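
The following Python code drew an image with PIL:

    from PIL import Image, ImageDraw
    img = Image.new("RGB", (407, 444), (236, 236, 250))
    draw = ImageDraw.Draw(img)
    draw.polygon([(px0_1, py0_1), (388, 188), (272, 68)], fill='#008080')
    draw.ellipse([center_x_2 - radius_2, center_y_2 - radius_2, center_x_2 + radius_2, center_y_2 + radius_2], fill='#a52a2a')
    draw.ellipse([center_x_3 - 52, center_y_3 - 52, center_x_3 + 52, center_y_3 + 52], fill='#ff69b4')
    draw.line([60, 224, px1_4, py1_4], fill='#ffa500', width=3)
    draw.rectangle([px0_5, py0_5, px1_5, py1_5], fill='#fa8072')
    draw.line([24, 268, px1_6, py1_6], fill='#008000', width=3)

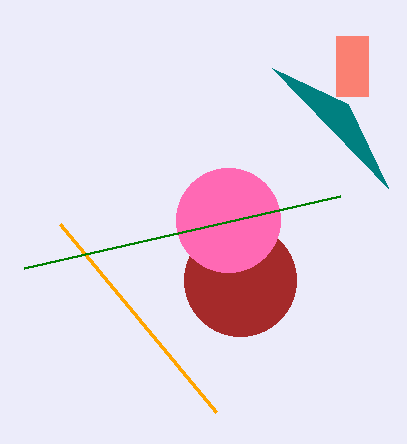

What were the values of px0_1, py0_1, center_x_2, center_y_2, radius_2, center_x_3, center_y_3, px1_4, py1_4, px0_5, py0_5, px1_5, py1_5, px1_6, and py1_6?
px0_1 = 348; py0_1 = 104; center_x_2 = 240; center_y_2 = 280; radius_2 = 56; center_x_3 = 228; center_y_3 = 220; px1_4 = 216; py1_4 = 412; px0_5 = 336; py0_5 = 36; px1_5 = 368; py1_5 = 96; px1_6 = 340; py1_6 = 196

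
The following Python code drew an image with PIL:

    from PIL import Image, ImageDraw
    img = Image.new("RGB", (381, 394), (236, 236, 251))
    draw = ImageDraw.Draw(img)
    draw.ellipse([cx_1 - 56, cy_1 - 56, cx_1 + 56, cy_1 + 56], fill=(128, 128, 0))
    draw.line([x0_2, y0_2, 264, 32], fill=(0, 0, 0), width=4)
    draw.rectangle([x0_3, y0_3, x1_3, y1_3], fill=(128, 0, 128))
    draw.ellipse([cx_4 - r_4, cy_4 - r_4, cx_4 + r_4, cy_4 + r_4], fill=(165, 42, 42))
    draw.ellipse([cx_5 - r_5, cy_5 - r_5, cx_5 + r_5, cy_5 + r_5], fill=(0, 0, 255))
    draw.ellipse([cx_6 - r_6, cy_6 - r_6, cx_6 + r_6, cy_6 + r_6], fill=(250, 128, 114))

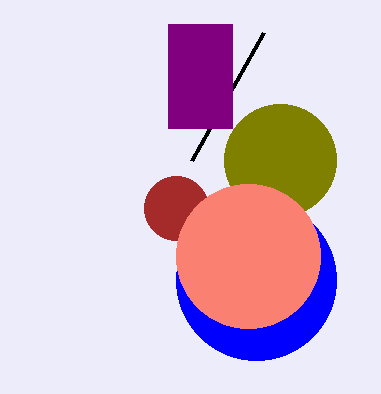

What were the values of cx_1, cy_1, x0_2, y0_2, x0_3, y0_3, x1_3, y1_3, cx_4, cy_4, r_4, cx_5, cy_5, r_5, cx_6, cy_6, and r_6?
cx_1 = 280
cy_1 = 160
x0_2 = 192
y0_2 = 160
x0_3 = 168
y0_3 = 24
x1_3 = 232
y1_3 = 128
cx_4 = 176
cy_4 = 208
r_4 = 32
cx_5 = 256
cy_5 = 280
r_5 = 80
cx_6 = 248
cy_6 = 256
r_6 = 72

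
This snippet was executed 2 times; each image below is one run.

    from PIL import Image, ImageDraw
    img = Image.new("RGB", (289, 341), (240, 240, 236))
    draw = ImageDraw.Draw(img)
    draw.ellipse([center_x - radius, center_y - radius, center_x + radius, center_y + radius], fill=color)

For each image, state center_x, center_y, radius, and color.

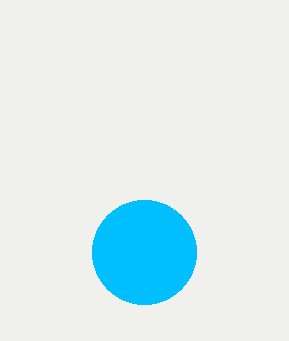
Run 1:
center_x = 144; center_y = 252; radius = 52; color = 'deepskyblue'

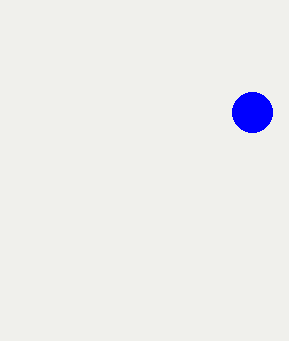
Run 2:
center_x = 252; center_y = 112; radius = 20; color = 'blue'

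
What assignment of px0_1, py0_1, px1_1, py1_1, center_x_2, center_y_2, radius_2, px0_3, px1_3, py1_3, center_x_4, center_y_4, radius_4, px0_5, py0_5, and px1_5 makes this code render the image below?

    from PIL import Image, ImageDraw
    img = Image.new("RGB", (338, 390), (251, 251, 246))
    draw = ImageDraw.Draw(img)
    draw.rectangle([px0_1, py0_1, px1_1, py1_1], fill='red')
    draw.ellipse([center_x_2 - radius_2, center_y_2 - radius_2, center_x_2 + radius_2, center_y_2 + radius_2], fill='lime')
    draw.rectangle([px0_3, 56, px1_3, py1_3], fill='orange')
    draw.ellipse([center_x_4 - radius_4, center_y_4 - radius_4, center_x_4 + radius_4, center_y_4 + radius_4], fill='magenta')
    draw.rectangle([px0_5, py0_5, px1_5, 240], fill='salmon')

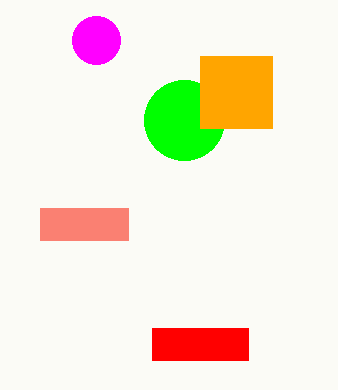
px0_1 = 152; py0_1 = 328; px1_1 = 248; py1_1 = 360; center_x_2 = 184; center_y_2 = 120; radius_2 = 40; px0_3 = 200; px1_3 = 272; py1_3 = 128; center_x_4 = 96; center_y_4 = 40; radius_4 = 24; px0_5 = 40; py0_5 = 208; px1_5 = 128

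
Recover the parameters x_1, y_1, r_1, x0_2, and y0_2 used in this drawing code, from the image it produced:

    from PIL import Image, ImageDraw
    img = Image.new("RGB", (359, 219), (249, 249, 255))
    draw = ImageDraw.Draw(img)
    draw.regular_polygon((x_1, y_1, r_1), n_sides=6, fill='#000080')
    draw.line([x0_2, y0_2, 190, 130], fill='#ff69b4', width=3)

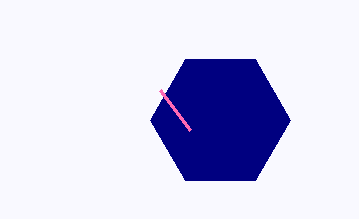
x_1 = 220; y_1 = 120; r_1 = 70; x0_2 = 160; y0_2 = 90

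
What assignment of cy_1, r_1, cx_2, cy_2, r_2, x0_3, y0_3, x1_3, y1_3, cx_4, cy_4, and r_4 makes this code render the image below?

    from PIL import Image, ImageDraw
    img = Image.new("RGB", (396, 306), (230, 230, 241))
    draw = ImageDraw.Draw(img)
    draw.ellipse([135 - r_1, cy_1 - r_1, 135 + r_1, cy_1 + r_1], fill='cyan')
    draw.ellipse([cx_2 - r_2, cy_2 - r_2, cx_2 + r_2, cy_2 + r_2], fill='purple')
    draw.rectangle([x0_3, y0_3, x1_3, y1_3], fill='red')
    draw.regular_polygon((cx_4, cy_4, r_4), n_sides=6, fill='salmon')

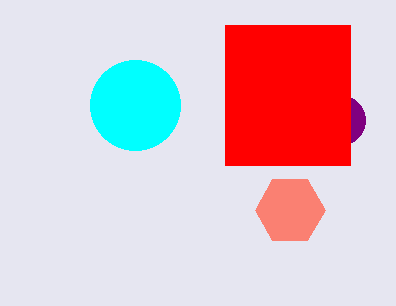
cy_1 = 105
r_1 = 45
cx_2 = 340
cy_2 = 120
r_2 = 25
x0_3 = 225
y0_3 = 25
x1_3 = 350
y1_3 = 165
cx_4 = 290
cy_4 = 210
r_4 = 35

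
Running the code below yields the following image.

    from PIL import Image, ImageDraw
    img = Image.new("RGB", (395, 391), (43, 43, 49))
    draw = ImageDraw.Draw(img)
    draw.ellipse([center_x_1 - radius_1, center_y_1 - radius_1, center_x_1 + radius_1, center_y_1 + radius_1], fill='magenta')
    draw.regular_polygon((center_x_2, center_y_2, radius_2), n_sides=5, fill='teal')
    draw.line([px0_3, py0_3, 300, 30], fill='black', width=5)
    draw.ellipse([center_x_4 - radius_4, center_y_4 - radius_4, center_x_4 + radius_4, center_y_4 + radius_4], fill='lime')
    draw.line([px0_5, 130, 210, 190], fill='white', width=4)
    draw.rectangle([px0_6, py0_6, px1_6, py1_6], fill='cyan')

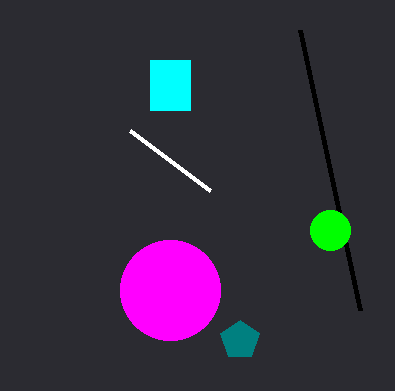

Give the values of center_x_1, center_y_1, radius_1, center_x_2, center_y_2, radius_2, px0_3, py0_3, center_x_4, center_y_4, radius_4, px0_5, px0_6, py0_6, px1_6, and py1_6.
center_x_1 = 170
center_y_1 = 290
radius_1 = 50
center_x_2 = 240
center_y_2 = 340
radius_2 = 20
px0_3 = 360
py0_3 = 310
center_x_4 = 330
center_y_4 = 230
radius_4 = 20
px0_5 = 130
px0_6 = 150
py0_6 = 60
px1_6 = 190
py1_6 = 110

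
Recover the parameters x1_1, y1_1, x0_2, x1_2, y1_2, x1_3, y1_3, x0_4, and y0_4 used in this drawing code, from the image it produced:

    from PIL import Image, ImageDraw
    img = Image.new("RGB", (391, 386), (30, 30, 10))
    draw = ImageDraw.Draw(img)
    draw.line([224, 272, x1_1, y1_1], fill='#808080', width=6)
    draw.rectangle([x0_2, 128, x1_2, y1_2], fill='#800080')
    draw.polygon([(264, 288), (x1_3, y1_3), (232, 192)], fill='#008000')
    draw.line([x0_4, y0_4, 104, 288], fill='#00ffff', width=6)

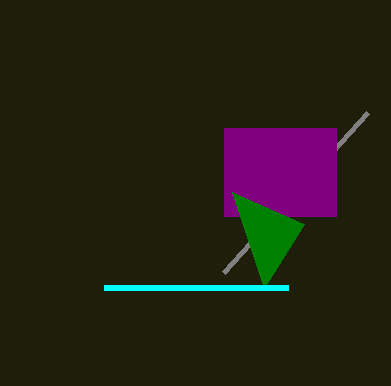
x1_1 = 368
y1_1 = 112
x0_2 = 224
x1_2 = 336
y1_2 = 216
x1_3 = 304
y1_3 = 224
x0_4 = 288
y0_4 = 288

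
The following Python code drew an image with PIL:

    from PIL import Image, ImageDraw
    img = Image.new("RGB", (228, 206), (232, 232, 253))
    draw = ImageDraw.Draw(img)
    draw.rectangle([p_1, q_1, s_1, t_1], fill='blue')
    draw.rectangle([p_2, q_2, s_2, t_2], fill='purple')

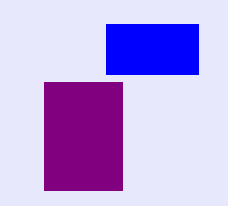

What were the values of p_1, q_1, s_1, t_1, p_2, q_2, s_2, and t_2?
p_1 = 106
q_1 = 24
s_1 = 198
t_1 = 74
p_2 = 44
q_2 = 82
s_2 = 122
t_2 = 190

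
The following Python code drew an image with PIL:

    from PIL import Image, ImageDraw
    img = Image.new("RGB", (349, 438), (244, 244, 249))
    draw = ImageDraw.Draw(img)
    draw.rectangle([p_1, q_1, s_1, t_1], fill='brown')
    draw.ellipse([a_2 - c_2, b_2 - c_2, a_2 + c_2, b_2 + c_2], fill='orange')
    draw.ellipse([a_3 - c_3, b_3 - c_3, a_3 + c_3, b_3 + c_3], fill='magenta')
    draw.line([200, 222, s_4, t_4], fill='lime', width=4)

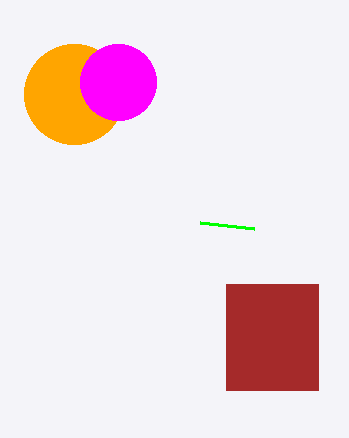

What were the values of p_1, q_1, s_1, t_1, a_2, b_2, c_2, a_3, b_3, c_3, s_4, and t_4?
p_1 = 226
q_1 = 284
s_1 = 318
t_1 = 390
a_2 = 74
b_2 = 94
c_2 = 50
a_3 = 118
b_3 = 82
c_3 = 38
s_4 = 254
t_4 = 228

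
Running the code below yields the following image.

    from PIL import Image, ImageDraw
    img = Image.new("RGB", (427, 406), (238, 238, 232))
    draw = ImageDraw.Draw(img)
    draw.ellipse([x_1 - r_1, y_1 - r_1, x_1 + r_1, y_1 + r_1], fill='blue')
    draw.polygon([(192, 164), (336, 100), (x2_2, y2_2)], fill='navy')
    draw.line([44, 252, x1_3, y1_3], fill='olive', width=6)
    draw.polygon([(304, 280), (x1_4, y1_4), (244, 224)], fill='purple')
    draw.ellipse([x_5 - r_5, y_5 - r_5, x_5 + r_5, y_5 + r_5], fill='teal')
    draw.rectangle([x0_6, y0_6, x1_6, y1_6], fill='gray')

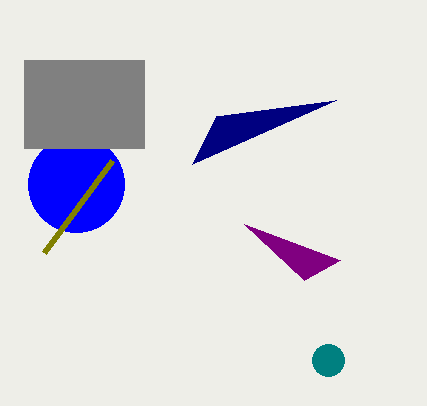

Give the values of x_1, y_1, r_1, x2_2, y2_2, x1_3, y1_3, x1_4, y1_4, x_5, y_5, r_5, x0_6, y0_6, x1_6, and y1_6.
x_1 = 76, y_1 = 184, r_1 = 48, x2_2 = 216, y2_2 = 116, x1_3 = 112, y1_3 = 160, x1_4 = 340, y1_4 = 260, x_5 = 328, y_5 = 360, r_5 = 16, x0_6 = 24, y0_6 = 60, x1_6 = 144, y1_6 = 148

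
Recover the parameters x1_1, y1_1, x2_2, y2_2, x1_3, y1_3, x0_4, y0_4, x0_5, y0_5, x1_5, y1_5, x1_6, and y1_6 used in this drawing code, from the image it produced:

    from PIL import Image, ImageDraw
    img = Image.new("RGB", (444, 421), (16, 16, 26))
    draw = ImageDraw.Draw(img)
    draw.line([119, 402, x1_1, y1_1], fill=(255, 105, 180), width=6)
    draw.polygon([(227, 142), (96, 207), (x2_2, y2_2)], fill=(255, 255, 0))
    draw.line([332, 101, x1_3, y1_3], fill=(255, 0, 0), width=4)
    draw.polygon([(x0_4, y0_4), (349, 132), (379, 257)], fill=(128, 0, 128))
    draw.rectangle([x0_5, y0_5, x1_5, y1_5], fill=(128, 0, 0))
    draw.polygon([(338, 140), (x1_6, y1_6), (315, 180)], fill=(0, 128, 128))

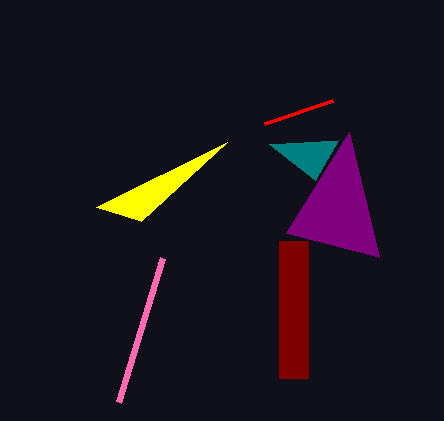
x1_1 = 163, y1_1 = 258, x2_2 = 141, y2_2 = 221, x1_3 = 264, y1_3 = 124, x0_4 = 286, y0_4 = 233, x0_5 = 279, y0_5 = 241, x1_5 = 308, y1_5 = 378, x1_6 = 269, y1_6 = 144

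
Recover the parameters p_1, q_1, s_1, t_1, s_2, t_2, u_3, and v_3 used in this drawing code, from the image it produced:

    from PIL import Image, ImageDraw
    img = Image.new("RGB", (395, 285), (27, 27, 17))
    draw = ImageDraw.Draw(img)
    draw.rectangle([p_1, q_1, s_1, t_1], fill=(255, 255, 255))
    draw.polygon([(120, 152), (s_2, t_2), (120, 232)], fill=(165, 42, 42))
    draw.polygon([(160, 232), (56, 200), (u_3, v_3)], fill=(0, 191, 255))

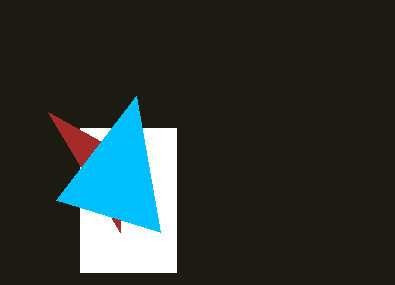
p_1 = 80; q_1 = 128; s_1 = 176; t_1 = 272; s_2 = 48; t_2 = 112; u_3 = 136; v_3 = 96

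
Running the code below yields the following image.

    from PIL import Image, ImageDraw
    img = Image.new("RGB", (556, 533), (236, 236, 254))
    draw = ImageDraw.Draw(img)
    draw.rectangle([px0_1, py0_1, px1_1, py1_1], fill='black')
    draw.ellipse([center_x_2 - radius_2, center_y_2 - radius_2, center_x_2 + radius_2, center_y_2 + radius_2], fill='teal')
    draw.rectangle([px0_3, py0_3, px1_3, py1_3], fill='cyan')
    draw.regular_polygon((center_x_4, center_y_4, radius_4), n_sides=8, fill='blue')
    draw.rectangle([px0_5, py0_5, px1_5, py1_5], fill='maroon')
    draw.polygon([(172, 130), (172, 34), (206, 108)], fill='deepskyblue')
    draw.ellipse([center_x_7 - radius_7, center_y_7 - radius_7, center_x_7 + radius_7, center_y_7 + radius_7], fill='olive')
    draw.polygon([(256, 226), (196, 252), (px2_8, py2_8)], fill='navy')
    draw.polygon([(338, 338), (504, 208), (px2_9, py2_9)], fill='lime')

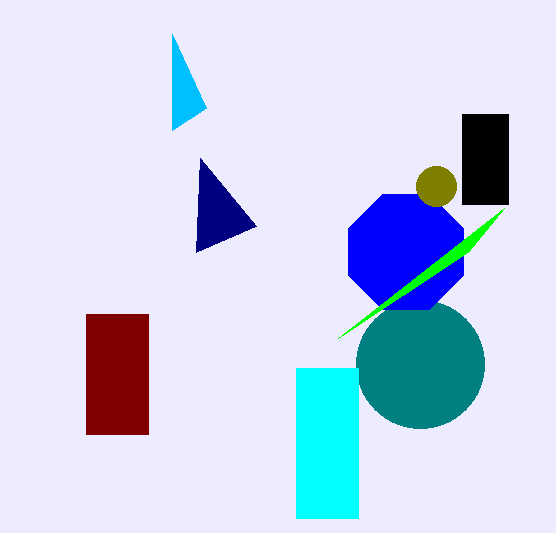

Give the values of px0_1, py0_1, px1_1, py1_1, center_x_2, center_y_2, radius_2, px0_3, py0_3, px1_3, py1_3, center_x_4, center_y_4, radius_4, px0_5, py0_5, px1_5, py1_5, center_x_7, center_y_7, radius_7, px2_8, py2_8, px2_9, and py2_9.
px0_1 = 462, py0_1 = 114, px1_1 = 508, py1_1 = 204, center_x_2 = 420, center_y_2 = 364, radius_2 = 64, px0_3 = 296, py0_3 = 368, px1_3 = 358, py1_3 = 518, center_x_4 = 406, center_y_4 = 252, radius_4 = 62, px0_5 = 86, py0_5 = 314, px1_5 = 148, py1_5 = 434, center_x_7 = 436, center_y_7 = 186, radius_7 = 20, px2_8 = 200, py2_8 = 158, px2_9 = 468, py2_9 = 252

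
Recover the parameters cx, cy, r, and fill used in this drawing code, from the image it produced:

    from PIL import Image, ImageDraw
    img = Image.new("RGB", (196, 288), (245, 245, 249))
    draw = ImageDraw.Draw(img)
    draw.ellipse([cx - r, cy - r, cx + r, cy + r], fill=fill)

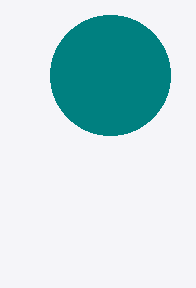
cx = 110; cy = 75; r = 60; fill = 'teal'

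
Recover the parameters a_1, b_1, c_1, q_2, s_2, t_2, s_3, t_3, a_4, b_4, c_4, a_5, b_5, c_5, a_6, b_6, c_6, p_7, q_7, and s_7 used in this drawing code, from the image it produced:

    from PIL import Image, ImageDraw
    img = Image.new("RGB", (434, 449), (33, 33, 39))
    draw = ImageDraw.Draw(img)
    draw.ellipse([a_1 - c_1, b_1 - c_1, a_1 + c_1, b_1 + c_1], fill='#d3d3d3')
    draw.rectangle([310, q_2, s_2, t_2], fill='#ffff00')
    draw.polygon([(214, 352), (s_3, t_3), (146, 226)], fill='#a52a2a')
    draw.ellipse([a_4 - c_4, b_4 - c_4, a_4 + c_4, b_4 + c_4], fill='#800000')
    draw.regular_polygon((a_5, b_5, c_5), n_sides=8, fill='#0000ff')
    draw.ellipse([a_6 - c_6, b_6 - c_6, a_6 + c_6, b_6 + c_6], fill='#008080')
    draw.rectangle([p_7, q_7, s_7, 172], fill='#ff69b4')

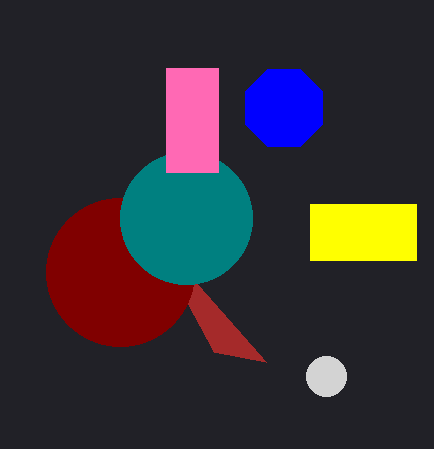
a_1 = 326; b_1 = 376; c_1 = 20; q_2 = 204; s_2 = 416; t_2 = 260; s_3 = 266; t_3 = 362; a_4 = 120; b_4 = 272; c_4 = 74; a_5 = 284; b_5 = 108; c_5 = 42; a_6 = 186; b_6 = 218; c_6 = 66; p_7 = 166; q_7 = 68; s_7 = 218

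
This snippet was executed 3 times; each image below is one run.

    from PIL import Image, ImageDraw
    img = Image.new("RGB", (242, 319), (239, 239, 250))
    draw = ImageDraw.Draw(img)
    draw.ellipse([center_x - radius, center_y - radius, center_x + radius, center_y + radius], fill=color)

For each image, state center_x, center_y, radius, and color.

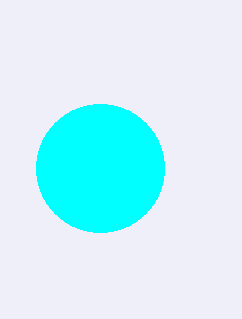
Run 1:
center_x = 100; center_y = 168; radius = 64; color = 'cyan'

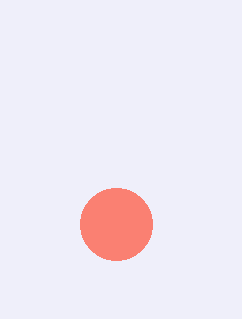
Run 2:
center_x = 116, center_y = 224, radius = 36, color = 'salmon'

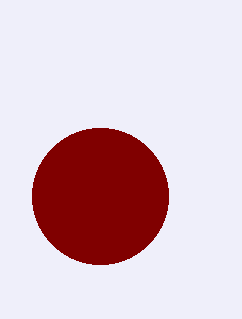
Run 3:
center_x = 100, center_y = 196, radius = 68, color = 'maroon'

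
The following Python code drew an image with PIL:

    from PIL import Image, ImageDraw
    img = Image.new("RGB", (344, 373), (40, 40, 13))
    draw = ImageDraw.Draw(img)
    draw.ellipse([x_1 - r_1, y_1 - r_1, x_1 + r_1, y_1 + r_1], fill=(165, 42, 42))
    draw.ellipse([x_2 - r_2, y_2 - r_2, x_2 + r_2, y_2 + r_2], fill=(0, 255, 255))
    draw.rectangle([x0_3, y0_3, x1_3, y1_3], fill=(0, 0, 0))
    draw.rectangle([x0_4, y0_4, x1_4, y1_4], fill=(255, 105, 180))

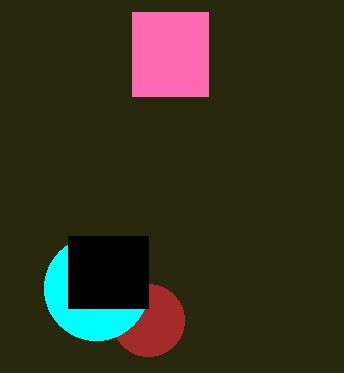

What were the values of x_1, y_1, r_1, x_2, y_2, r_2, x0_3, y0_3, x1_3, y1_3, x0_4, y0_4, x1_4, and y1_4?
x_1 = 148, y_1 = 320, r_1 = 36, x_2 = 96, y_2 = 288, r_2 = 52, x0_3 = 68, y0_3 = 236, x1_3 = 148, y1_3 = 308, x0_4 = 132, y0_4 = 12, x1_4 = 208, y1_4 = 96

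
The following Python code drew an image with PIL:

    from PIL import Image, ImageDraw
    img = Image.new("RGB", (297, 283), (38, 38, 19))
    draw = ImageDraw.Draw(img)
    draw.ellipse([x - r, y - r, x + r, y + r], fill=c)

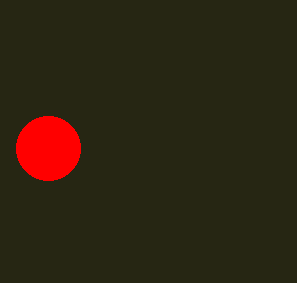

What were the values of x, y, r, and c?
x = 48; y = 148; r = 32; c = 'red'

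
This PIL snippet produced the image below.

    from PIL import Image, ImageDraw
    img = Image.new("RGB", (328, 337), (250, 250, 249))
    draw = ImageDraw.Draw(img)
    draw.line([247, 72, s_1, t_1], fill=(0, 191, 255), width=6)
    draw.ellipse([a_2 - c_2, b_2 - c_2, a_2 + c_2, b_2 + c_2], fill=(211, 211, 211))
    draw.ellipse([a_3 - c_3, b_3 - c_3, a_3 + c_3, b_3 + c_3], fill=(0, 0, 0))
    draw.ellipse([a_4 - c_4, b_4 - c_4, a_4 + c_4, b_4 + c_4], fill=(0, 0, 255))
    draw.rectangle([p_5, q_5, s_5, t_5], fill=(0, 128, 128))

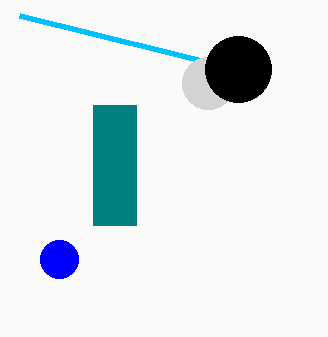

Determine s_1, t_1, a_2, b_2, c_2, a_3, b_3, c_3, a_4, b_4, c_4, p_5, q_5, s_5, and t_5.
s_1 = 20
t_1 = 16
a_2 = 208
b_2 = 83
c_2 = 26
a_3 = 238
b_3 = 69
c_3 = 33
a_4 = 59
b_4 = 259
c_4 = 19
p_5 = 93
q_5 = 105
s_5 = 136
t_5 = 225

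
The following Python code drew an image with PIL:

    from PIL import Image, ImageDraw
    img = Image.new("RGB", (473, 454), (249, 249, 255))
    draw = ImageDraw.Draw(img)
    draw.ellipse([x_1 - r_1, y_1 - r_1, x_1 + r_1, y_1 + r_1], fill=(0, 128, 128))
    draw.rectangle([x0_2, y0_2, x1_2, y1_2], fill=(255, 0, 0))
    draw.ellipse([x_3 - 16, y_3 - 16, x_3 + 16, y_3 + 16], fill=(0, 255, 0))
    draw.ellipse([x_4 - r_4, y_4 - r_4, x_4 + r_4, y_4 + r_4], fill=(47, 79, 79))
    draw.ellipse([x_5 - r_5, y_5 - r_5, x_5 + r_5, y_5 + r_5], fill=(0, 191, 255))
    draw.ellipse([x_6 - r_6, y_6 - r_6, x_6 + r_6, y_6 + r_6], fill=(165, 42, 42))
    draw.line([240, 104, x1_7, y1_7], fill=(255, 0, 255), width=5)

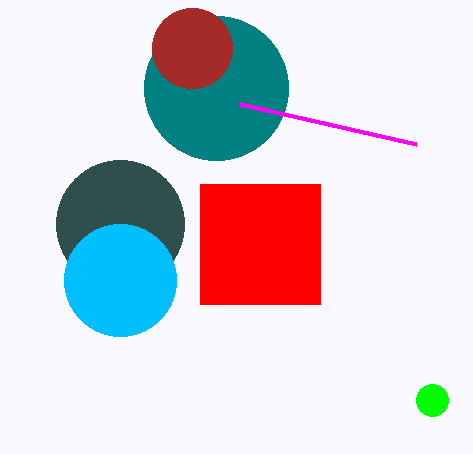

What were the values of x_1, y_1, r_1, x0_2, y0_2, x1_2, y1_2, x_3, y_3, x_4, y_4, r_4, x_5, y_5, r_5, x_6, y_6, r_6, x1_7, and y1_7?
x_1 = 216, y_1 = 88, r_1 = 72, x0_2 = 200, y0_2 = 184, x1_2 = 320, y1_2 = 304, x_3 = 432, y_3 = 400, x_4 = 120, y_4 = 224, r_4 = 64, x_5 = 120, y_5 = 280, r_5 = 56, x_6 = 192, y_6 = 48, r_6 = 40, x1_7 = 416, y1_7 = 144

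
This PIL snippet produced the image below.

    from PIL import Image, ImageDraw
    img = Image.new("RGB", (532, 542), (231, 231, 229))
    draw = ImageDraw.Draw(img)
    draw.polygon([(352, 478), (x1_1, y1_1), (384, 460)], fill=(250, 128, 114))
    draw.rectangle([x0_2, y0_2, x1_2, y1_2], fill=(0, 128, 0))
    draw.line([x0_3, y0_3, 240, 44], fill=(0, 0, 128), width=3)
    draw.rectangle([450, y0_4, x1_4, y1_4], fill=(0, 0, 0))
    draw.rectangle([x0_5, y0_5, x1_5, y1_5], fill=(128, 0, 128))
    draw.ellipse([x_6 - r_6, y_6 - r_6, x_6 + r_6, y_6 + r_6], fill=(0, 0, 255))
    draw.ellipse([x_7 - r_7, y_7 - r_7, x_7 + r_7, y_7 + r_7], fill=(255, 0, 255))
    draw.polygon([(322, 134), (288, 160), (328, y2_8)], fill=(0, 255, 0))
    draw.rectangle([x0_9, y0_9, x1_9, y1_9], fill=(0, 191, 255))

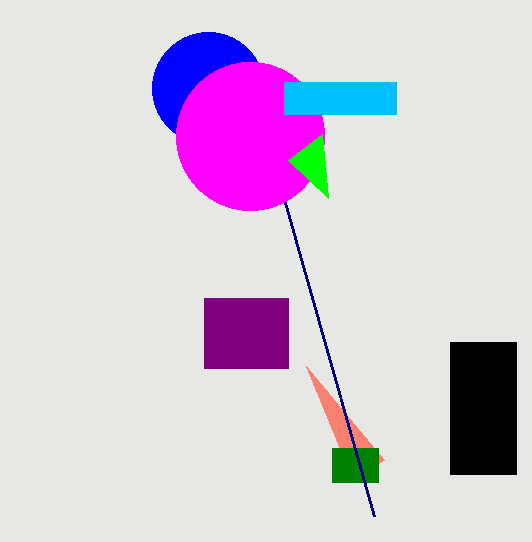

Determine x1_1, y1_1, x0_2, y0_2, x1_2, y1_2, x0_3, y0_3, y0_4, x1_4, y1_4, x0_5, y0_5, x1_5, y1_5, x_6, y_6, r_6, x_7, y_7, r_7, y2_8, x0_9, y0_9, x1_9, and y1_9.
x1_1 = 306, y1_1 = 366, x0_2 = 332, y0_2 = 448, x1_2 = 378, y1_2 = 482, x0_3 = 374, y0_3 = 516, y0_4 = 342, x1_4 = 516, y1_4 = 474, x0_5 = 204, y0_5 = 298, x1_5 = 288, y1_5 = 368, x_6 = 208, y_6 = 88, r_6 = 56, x_7 = 250, y_7 = 136, r_7 = 74, y2_8 = 198, x0_9 = 284, y0_9 = 82, x1_9 = 396, y1_9 = 114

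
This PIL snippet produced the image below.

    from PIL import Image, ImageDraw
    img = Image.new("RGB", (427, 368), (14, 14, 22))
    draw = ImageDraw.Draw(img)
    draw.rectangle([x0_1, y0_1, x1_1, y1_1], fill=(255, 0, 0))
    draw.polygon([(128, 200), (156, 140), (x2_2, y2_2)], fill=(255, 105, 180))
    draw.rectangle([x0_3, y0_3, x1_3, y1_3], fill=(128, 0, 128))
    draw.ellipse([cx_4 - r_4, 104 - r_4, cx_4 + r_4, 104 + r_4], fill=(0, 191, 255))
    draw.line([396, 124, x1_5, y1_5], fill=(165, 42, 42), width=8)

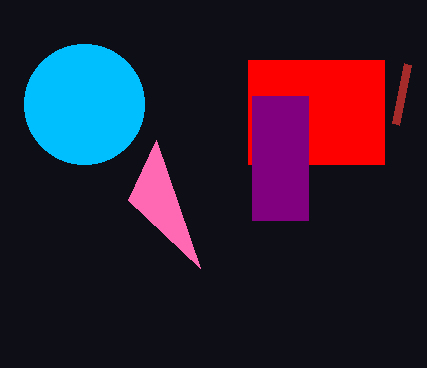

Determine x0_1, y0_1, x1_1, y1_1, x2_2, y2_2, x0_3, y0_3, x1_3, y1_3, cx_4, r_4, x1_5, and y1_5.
x0_1 = 248, y0_1 = 60, x1_1 = 384, y1_1 = 164, x2_2 = 200, y2_2 = 268, x0_3 = 252, y0_3 = 96, x1_3 = 308, y1_3 = 220, cx_4 = 84, r_4 = 60, x1_5 = 408, y1_5 = 64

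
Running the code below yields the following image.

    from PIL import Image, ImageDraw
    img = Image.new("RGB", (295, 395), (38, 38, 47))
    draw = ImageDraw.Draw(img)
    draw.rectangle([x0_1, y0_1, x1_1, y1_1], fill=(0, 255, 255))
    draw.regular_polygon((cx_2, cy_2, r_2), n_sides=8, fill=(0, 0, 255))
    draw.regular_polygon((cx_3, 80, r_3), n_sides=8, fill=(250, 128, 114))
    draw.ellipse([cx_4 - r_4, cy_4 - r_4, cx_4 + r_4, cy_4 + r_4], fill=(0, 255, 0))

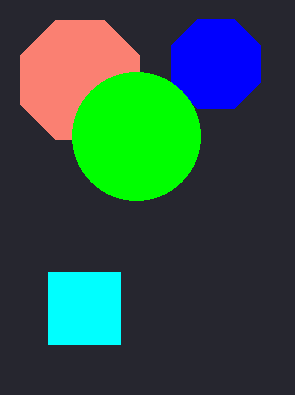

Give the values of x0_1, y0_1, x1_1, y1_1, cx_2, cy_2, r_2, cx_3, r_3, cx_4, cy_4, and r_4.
x0_1 = 48, y0_1 = 272, x1_1 = 120, y1_1 = 344, cx_2 = 216, cy_2 = 64, r_2 = 48, cx_3 = 80, r_3 = 64, cx_4 = 136, cy_4 = 136, r_4 = 64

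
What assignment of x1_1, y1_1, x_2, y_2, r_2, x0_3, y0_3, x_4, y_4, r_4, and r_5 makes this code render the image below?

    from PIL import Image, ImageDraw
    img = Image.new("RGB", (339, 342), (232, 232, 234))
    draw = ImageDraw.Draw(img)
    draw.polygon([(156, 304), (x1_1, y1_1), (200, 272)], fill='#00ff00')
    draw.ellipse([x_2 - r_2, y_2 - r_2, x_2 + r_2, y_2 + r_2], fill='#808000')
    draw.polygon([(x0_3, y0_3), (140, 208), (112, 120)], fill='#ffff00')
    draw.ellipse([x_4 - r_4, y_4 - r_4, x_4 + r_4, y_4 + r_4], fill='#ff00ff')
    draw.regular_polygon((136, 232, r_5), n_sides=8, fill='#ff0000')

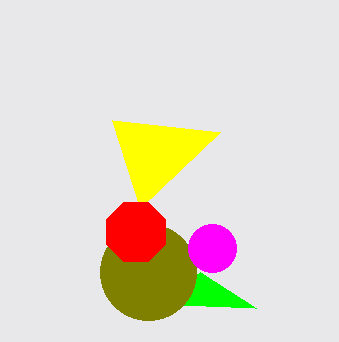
x1_1 = 256; y1_1 = 308; x_2 = 148; y_2 = 272; r_2 = 48; x0_3 = 220; y0_3 = 132; x_4 = 212; y_4 = 248; r_4 = 24; r_5 = 32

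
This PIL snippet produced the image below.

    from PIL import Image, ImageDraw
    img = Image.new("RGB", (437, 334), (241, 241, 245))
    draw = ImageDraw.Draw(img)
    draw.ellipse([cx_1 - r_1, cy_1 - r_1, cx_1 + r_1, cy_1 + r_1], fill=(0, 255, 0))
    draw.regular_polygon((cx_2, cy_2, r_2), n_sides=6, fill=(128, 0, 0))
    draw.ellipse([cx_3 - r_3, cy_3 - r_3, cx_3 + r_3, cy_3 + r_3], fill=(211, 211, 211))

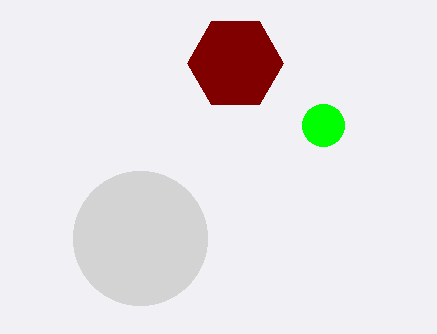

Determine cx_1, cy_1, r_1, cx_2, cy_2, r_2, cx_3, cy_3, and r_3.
cx_1 = 323, cy_1 = 125, r_1 = 21, cx_2 = 235, cy_2 = 63, r_2 = 48, cx_3 = 140, cy_3 = 238, r_3 = 67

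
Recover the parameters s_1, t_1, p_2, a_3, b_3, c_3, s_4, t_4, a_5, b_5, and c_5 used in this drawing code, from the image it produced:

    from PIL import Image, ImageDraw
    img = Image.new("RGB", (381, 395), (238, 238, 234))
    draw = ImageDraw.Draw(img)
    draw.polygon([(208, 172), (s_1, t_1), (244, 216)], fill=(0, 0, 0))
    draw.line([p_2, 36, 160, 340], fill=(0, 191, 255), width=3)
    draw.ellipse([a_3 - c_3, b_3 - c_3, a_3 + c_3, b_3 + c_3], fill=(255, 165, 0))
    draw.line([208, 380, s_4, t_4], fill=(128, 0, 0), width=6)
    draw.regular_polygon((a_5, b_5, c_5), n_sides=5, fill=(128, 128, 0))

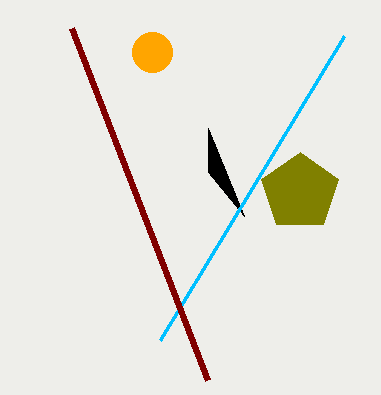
s_1 = 208, t_1 = 128, p_2 = 344, a_3 = 152, b_3 = 52, c_3 = 20, s_4 = 72, t_4 = 28, a_5 = 300, b_5 = 192, c_5 = 40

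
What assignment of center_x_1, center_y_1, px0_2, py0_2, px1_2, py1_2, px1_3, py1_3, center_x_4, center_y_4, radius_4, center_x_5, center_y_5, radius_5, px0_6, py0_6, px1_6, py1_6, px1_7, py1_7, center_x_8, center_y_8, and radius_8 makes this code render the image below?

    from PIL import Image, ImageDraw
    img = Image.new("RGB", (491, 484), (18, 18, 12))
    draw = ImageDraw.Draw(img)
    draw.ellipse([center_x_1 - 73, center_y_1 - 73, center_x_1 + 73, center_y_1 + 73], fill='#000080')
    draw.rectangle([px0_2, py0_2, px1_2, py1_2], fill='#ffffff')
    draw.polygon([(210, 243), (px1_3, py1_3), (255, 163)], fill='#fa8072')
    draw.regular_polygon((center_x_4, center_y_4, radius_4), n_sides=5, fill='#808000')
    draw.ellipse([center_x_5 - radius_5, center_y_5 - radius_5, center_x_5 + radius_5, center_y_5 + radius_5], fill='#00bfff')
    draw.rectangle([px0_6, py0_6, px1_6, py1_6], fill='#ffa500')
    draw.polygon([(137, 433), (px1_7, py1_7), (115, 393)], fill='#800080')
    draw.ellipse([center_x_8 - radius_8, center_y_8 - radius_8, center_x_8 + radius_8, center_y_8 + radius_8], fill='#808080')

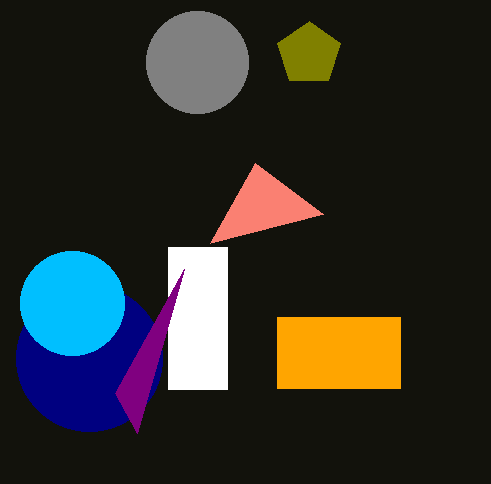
center_x_1 = 89; center_y_1 = 358; px0_2 = 168; py0_2 = 247; px1_2 = 227; py1_2 = 389; px1_3 = 323; py1_3 = 214; center_x_4 = 309; center_y_4 = 54; radius_4 = 33; center_x_5 = 72; center_y_5 = 303; radius_5 = 52; px0_6 = 277; py0_6 = 317; px1_6 = 400; py1_6 = 388; px1_7 = 184; py1_7 = 269; center_x_8 = 197; center_y_8 = 62; radius_8 = 51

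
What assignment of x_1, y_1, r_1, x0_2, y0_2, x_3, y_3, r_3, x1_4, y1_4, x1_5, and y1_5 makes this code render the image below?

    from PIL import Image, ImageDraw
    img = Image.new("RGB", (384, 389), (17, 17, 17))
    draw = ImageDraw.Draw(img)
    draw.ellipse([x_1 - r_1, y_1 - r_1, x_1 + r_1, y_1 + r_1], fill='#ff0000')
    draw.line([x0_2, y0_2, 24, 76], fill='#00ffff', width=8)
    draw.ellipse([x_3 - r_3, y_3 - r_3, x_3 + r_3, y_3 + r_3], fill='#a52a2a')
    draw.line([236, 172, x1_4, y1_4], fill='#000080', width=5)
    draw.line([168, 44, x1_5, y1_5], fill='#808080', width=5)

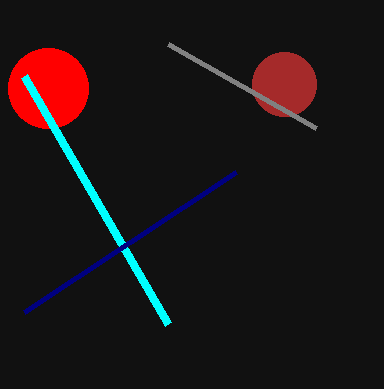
x_1 = 48, y_1 = 88, r_1 = 40, x0_2 = 168, y0_2 = 324, x_3 = 284, y_3 = 84, r_3 = 32, x1_4 = 24, y1_4 = 312, x1_5 = 316, y1_5 = 128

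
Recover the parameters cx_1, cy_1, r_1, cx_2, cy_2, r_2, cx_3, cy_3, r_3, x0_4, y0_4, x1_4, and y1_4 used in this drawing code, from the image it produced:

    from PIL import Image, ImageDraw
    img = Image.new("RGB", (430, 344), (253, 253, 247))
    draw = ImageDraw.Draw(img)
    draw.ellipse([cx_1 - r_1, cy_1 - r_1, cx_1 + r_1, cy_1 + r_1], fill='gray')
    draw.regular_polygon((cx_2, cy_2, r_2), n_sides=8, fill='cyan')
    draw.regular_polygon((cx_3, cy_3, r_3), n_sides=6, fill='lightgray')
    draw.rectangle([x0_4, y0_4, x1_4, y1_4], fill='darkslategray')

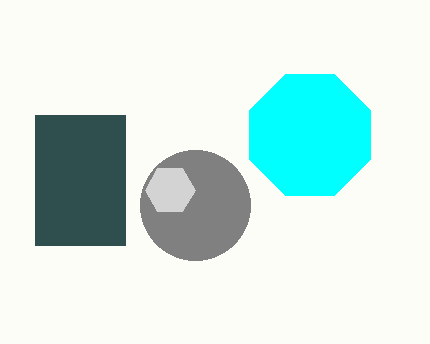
cx_1 = 195, cy_1 = 205, r_1 = 55, cx_2 = 310, cy_2 = 135, r_2 = 65, cx_3 = 170, cy_3 = 190, r_3 = 25, x0_4 = 35, y0_4 = 115, x1_4 = 125, y1_4 = 245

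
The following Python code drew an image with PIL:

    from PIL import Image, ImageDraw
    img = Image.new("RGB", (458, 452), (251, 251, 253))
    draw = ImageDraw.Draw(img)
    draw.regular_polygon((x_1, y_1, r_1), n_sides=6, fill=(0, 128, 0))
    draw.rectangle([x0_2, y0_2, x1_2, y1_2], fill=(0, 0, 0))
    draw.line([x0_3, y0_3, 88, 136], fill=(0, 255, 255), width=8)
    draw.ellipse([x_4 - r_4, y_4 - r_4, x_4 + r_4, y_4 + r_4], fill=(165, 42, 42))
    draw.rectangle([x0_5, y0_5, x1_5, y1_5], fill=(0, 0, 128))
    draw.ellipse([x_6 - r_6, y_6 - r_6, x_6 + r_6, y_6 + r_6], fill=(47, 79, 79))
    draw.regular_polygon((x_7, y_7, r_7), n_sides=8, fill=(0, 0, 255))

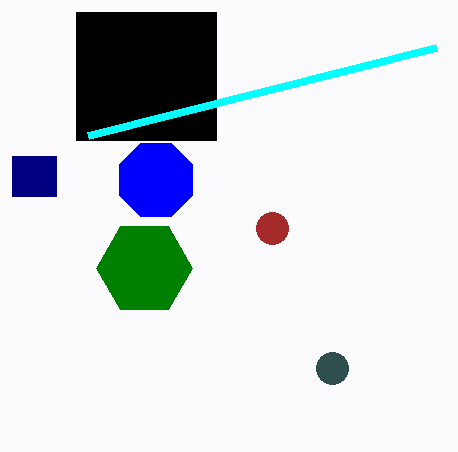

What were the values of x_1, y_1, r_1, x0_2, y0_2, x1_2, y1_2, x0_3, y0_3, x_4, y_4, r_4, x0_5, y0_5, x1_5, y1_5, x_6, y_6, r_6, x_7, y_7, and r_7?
x_1 = 144, y_1 = 268, r_1 = 48, x0_2 = 76, y0_2 = 12, x1_2 = 216, y1_2 = 140, x0_3 = 436, y0_3 = 48, x_4 = 272, y_4 = 228, r_4 = 16, x0_5 = 12, y0_5 = 156, x1_5 = 56, y1_5 = 196, x_6 = 332, y_6 = 368, r_6 = 16, x_7 = 156, y_7 = 180, r_7 = 40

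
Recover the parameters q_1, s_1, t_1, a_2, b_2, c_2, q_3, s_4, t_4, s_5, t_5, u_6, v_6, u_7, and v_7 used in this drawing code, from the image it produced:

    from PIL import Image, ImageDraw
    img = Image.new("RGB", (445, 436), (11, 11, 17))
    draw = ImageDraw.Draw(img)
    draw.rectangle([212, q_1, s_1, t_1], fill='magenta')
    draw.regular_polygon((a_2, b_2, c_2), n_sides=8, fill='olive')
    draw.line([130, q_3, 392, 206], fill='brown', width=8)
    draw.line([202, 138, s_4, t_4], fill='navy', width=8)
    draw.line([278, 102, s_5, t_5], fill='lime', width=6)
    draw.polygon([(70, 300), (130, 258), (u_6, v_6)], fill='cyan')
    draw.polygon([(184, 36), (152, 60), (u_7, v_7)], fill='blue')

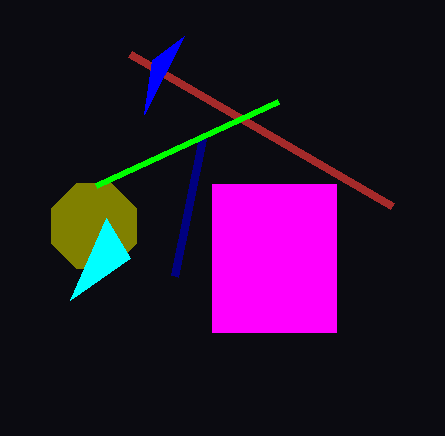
q_1 = 184; s_1 = 336; t_1 = 332; a_2 = 94; b_2 = 226; c_2 = 46; q_3 = 54; s_4 = 174; t_4 = 276; s_5 = 96; t_5 = 186; u_6 = 106; v_6 = 218; u_7 = 144; v_7 = 114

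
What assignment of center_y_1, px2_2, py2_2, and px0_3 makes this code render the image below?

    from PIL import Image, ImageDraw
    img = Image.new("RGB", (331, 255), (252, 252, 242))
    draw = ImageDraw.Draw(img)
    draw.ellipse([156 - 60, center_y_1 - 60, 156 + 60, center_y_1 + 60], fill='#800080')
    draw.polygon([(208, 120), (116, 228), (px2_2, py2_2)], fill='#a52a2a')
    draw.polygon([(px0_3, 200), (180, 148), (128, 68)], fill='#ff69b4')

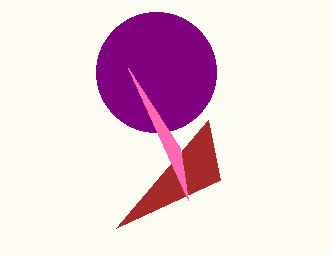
center_y_1 = 72, px2_2 = 220, py2_2 = 180, px0_3 = 188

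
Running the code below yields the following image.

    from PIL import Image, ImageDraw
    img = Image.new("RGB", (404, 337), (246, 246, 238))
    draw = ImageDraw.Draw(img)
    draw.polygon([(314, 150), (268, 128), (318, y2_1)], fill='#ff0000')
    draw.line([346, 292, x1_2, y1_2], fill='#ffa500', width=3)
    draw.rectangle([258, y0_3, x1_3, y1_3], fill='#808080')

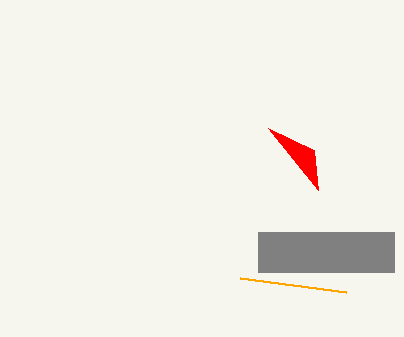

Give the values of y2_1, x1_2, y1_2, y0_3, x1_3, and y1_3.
y2_1 = 190, x1_2 = 240, y1_2 = 278, y0_3 = 232, x1_3 = 394, y1_3 = 272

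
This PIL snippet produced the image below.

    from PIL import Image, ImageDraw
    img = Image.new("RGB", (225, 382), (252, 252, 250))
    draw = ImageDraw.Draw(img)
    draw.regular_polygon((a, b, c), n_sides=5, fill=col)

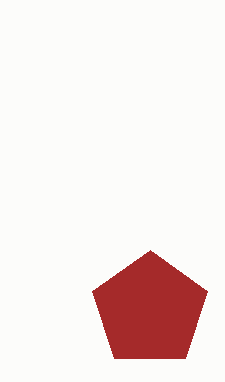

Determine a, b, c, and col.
a = 150, b = 310, c = 60, col = 'brown'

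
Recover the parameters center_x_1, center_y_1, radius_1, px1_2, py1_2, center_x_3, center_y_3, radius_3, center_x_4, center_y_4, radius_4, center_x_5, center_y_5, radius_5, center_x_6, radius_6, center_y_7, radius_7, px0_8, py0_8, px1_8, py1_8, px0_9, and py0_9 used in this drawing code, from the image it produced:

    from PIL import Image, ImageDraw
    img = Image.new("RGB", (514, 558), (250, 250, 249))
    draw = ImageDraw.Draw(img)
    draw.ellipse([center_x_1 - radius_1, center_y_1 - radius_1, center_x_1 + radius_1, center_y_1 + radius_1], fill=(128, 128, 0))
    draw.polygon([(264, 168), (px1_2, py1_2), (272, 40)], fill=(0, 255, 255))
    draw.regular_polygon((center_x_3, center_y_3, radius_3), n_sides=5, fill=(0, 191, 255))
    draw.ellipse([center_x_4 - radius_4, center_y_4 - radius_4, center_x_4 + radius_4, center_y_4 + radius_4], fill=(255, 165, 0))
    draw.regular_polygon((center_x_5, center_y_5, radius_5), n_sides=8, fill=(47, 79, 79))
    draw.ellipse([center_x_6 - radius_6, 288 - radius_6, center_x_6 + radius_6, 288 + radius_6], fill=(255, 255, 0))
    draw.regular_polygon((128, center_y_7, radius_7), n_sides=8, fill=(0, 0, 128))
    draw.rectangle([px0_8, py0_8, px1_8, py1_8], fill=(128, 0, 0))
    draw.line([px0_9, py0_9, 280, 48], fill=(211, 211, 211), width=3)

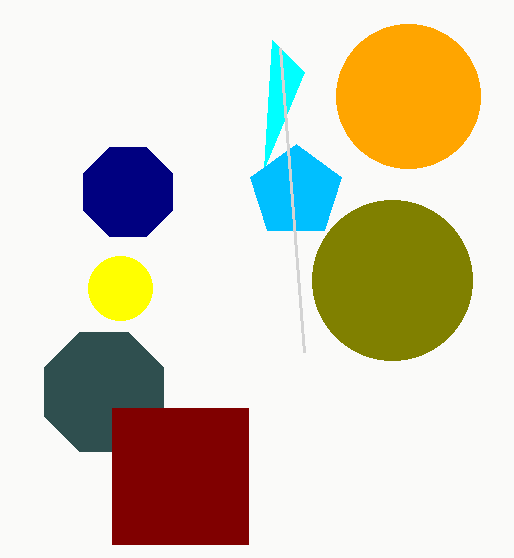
center_x_1 = 392; center_y_1 = 280; radius_1 = 80; px1_2 = 304; py1_2 = 72; center_x_3 = 296; center_y_3 = 192; radius_3 = 48; center_x_4 = 408; center_y_4 = 96; radius_4 = 72; center_x_5 = 104; center_y_5 = 392; radius_5 = 64; center_x_6 = 120; radius_6 = 32; center_y_7 = 192; radius_7 = 48; px0_8 = 112; py0_8 = 408; px1_8 = 248; py1_8 = 544; px0_9 = 304; py0_9 = 352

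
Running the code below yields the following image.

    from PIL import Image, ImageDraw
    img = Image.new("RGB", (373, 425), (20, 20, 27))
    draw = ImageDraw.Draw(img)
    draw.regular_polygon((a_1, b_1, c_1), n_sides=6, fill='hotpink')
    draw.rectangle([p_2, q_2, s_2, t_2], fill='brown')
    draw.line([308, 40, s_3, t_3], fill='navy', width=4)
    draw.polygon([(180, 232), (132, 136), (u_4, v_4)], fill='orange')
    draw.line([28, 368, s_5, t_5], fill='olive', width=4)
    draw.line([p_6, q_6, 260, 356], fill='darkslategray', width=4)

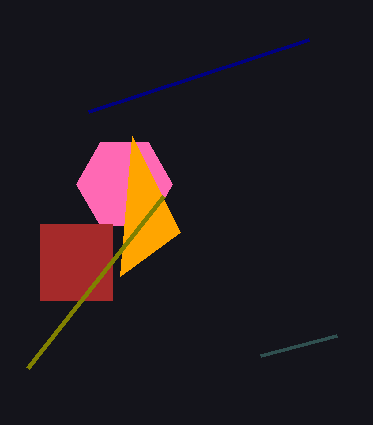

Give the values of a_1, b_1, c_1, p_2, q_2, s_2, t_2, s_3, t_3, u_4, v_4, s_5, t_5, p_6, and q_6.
a_1 = 124, b_1 = 184, c_1 = 48, p_2 = 40, q_2 = 224, s_2 = 112, t_2 = 300, s_3 = 88, t_3 = 112, u_4 = 120, v_4 = 276, s_5 = 164, t_5 = 196, p_6 = 336, q_6 = 336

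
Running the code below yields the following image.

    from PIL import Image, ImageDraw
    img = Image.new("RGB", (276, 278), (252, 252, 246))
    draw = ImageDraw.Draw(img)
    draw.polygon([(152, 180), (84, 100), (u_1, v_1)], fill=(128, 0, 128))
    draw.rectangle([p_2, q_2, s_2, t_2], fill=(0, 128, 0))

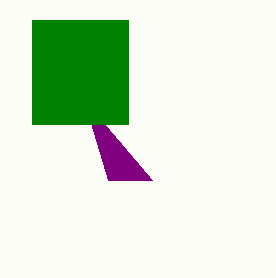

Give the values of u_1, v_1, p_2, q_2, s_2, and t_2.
u_1 = 108
v_1 = 180
p_2 = 32
q_2 = 20
s_2 = 128
t_2 = 124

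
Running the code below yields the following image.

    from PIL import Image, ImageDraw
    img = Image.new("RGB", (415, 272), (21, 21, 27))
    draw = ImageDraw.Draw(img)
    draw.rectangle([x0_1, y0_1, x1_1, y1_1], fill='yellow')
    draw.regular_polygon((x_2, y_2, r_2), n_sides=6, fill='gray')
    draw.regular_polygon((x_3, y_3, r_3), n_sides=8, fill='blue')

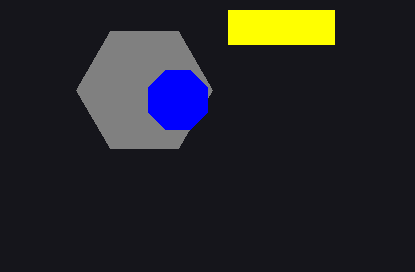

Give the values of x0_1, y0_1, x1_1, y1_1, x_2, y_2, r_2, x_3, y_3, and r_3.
x0_1 = 228
y0_1 = 10
x1_1 = 334
y1_1 = 44
x_2 = 144
y_2 = 90
r_2 = 68
x_3 = 178
y_3 = 100
r_3 = 32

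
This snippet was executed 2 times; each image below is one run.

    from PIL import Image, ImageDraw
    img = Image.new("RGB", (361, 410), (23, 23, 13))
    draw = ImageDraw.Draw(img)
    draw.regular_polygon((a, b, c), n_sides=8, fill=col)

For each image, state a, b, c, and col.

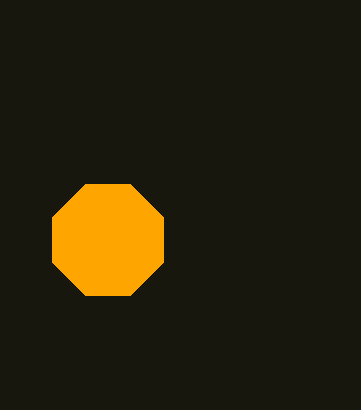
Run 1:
a = 108
b = 240
c = 60
col = 'orange'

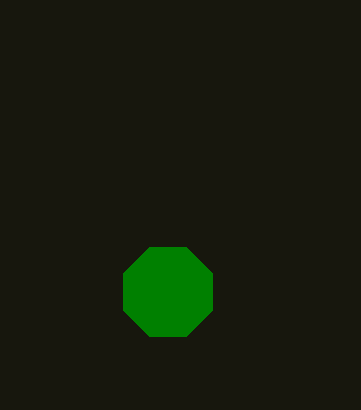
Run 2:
a = 168, b = 292, c = 48, col = 'green'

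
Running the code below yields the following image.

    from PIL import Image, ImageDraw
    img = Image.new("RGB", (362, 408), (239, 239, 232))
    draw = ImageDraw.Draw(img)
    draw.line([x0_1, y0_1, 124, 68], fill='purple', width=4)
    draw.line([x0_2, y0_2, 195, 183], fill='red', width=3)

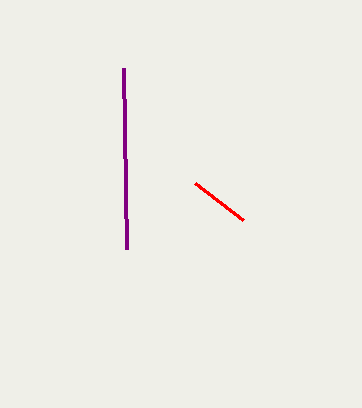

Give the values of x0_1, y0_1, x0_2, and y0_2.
x0_1 = 127
y0_1 = 249
x0_2 = 243
y0_2 = 220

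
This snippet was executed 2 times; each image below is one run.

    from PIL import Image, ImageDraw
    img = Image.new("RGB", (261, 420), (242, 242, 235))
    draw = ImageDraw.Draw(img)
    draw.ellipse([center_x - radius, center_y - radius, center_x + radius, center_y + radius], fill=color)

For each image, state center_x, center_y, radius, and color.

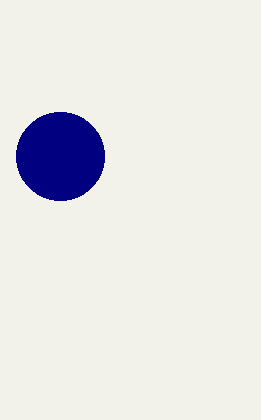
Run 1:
center_x = 60; center_y = 156; radius = 44; color = 'navy'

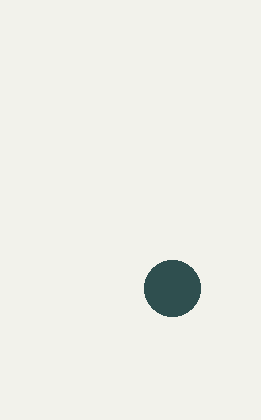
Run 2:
center_x = 172; center_y = 288; radius = 28; color = 'darkslategray'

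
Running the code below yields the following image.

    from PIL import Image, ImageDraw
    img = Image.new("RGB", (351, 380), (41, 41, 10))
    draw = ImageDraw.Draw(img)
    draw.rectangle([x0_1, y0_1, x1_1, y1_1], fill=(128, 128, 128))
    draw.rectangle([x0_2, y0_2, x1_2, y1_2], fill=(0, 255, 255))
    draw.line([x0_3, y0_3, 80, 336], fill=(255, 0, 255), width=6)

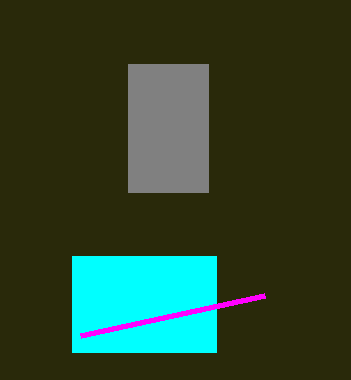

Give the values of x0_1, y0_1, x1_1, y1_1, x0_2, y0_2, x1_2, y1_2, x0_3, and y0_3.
x0_1 = 128, y0_1 = 64, x1_1 = 208, y1_1 = 192, x0_2 = 72, y0_2 = 256, x1_2 = 216, y1_2 = 352, x0_3 = 264, y0_3 = 296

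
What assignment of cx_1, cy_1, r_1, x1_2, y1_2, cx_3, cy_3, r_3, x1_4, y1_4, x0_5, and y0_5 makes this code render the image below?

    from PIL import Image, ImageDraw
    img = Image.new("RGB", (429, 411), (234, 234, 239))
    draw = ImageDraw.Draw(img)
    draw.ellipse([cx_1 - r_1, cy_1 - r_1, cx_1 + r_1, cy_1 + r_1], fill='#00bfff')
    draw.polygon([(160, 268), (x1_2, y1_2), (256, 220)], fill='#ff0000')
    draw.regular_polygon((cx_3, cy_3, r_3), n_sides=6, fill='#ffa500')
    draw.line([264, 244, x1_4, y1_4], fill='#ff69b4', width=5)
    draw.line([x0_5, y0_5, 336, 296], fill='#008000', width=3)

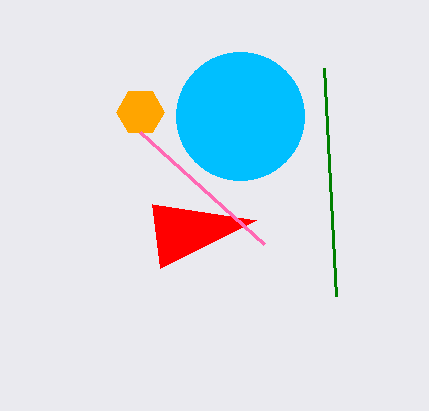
cx_1 = 240; cy_1 = 116; r_1 = 64; x1_2 = 152; y1_2 = 204; cx_3 = 140; cy_3 = 112; r_3 = 24; x1_4 = 140; y1_4 = 132; x0_5 = 324; y0_5 = 68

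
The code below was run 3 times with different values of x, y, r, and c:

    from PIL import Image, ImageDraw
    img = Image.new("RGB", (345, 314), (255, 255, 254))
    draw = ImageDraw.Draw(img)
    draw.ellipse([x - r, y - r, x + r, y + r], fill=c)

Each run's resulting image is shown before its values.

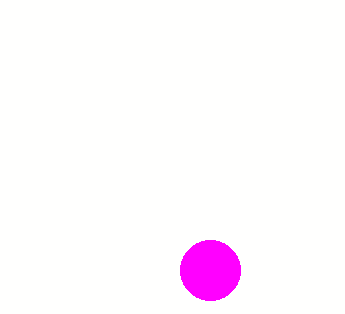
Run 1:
x = 210, y = 270, r = 30, c = 'magenta'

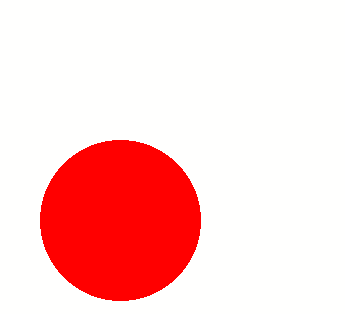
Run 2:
x = 120; y = 220; r = 80; c = 'red'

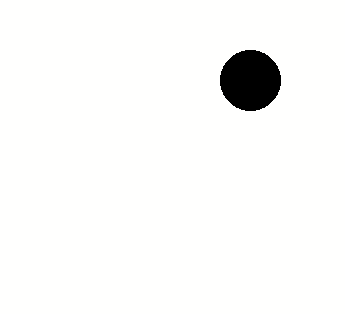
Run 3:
x = 250, y = 80, r = 30, c = 'black'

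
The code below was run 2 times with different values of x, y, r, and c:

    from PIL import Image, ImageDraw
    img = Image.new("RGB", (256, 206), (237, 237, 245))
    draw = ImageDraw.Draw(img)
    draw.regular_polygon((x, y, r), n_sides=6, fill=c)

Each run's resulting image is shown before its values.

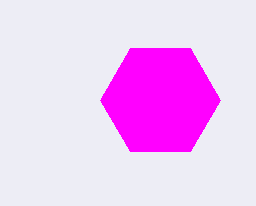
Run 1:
x = 160, y = 100, r = 60, c = 'magenta'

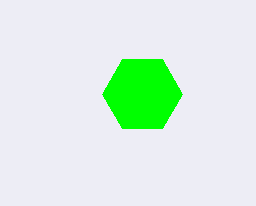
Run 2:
x = 142, y = 94, r = 40, c = 'lime'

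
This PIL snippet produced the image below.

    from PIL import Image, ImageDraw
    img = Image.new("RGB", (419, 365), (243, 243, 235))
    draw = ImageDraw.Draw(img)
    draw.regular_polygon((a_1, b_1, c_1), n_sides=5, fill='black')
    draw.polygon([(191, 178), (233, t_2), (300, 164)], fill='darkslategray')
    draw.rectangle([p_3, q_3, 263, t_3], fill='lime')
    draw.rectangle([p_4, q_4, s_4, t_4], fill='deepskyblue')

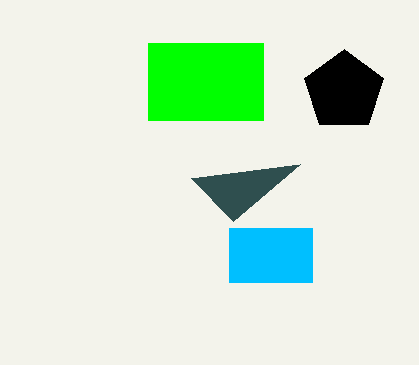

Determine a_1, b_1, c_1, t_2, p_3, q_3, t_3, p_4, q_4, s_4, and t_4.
a_1 = 344
b_1 = 91
c_1 = 42
t_2 = 221
p_3 = 148
q_3 = 43
t_3 = 120
p_4 = 229
q_4 = 228
s_4 = 312
t_4 = 282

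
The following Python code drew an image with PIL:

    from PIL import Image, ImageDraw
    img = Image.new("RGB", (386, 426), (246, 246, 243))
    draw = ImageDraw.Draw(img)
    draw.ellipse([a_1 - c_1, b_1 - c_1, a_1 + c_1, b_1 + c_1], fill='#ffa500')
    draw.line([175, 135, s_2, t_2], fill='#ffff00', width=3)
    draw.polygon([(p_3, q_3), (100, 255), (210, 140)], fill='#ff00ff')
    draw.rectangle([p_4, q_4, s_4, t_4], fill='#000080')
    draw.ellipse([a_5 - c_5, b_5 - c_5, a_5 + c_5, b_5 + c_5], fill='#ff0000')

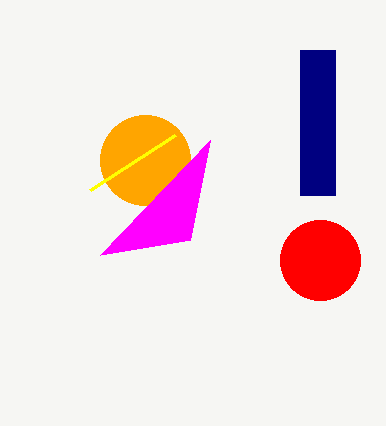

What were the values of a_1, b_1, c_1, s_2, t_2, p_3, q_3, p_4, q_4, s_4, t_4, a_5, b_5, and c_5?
a_1 = 145, b_1 = 160, c_1 = 45, s_2 = 90, t_2 = 190, p_3 = 190, q_3 = 240, p_4 = 300, q_4 = 50, s_4 = 335, t_4 = 195, a_5 = 320, b_5 = 260, c_5 = 40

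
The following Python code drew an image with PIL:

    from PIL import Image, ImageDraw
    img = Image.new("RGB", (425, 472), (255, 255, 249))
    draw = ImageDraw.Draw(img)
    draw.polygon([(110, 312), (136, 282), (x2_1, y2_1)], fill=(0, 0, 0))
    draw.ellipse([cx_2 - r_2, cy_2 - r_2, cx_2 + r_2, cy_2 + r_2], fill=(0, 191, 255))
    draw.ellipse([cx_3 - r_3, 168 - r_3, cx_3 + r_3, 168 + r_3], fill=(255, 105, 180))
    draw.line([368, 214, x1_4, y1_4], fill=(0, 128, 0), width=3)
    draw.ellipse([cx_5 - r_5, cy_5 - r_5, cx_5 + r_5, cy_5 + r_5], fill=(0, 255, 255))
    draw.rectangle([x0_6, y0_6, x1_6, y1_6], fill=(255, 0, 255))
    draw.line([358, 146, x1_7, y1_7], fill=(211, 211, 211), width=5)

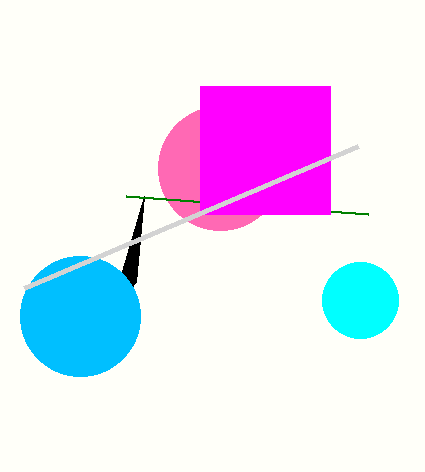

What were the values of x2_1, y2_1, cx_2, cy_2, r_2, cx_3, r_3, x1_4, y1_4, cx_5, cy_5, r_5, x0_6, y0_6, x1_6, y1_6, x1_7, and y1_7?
x2_1 = 144
y2_1 = 196
cx_2 = 80
cy_2 = 316
r_2 = 60
cx_3 = 220
r_3 = 62
x1_4 = 126
y1_4 = 196
cx_5 = 360
cy_5 = 300
r_5 = 38
x0_6 = 200
y0_6 = 86
x1_6 = 330
y1_6 = 214
x1_7 = 24
y1_7 = 288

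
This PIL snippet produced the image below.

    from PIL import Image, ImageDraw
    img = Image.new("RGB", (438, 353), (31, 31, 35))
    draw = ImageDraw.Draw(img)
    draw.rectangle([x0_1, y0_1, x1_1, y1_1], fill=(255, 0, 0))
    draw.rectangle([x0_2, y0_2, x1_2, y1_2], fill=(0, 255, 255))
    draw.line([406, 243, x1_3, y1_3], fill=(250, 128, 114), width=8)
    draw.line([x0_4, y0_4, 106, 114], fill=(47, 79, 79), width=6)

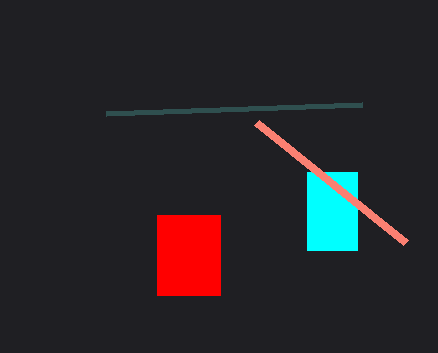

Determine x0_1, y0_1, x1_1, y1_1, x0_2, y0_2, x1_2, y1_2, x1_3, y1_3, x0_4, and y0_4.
x0_1 = 157; y0_1 = 215; x1_1 = 220; y1_1 = 295; x0_2 = 307; y0_2 = 172; x1_2 = 357; y1_2 = 250; x1_3 = 257; y1_3 = 123; x0_4 = 362; y0_4 = 105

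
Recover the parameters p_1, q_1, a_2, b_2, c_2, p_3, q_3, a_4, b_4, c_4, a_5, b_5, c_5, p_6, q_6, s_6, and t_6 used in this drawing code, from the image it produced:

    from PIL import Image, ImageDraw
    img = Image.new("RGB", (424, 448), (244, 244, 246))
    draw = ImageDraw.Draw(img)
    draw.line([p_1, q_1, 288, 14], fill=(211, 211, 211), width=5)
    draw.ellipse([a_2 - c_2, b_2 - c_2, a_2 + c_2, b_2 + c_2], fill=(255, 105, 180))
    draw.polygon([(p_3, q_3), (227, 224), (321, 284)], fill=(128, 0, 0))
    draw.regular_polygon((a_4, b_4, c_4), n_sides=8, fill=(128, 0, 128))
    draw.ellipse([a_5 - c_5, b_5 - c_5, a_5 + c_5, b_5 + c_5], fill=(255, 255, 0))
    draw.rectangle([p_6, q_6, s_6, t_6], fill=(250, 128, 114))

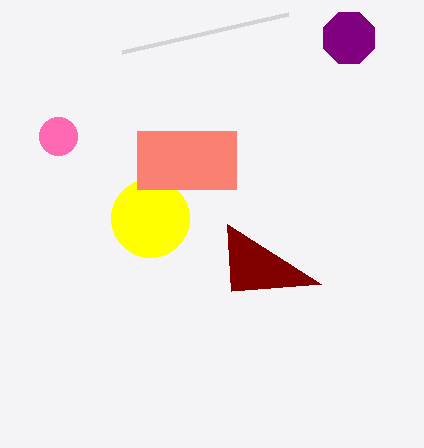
p_1 = 122; q_1 = 52; a_2 = 58; b_2 = 136; c_2 = 19; p_3 = 231; q_3 = 291; a_4 = 349; b_4 = 38; c_4 = 28; a_5 = 150; b_5 = 218; c_5 = 39; p_6 = 137; q_6 = 131; s_6 = 236; t_6 = 189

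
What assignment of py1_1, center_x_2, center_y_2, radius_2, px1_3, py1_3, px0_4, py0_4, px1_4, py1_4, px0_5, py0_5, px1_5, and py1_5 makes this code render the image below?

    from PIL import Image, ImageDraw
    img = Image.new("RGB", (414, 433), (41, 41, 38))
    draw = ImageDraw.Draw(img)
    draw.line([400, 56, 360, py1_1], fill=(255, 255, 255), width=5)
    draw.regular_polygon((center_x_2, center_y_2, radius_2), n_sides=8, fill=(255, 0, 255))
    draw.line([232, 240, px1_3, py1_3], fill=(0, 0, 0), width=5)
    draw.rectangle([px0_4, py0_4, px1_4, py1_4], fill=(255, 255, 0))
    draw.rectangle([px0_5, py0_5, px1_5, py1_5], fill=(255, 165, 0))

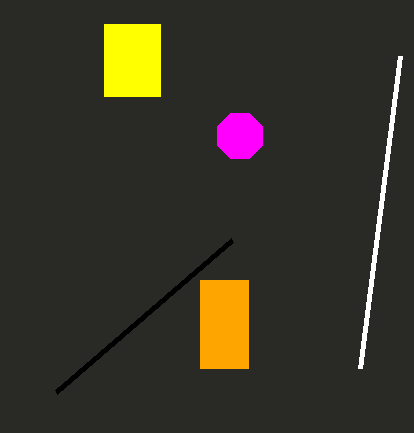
py1_1 = 368
center_x_2 = 240
center_y_2 = 136
radius_2 = 24
px1_3 = 56
py1_3 = 392
px0_4 = 104
py0_4 = 24
px1_4 = 160
py1_4 = 96
px0_5 = 200
py0_5 = 280
px1_5 = 248
py1_5 = 368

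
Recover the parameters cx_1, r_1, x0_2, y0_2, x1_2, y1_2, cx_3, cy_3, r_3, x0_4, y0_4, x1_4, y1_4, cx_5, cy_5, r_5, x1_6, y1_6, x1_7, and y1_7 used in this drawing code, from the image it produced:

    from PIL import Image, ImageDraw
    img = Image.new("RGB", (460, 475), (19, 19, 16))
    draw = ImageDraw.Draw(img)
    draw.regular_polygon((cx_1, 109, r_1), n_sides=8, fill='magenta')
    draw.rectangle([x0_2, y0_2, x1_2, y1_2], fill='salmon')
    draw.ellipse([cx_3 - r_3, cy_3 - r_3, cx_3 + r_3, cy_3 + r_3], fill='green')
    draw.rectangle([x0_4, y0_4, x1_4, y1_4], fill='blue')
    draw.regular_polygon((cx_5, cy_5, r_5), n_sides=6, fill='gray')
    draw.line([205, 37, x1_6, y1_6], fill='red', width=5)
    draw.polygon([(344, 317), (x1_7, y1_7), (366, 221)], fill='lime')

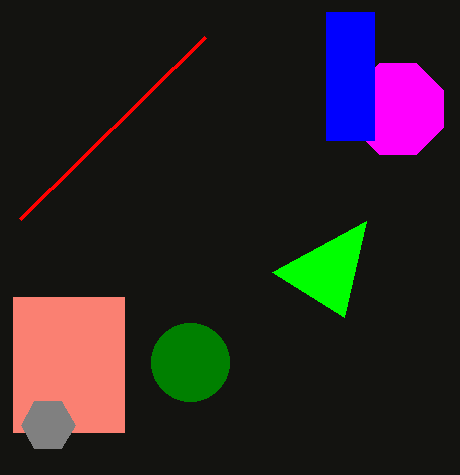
cx_1 = 398, r_1 = 49, x0_2 = 13, y0_2 = 297, x1_2 = 124, y1_2 = 432, cx_3 = 190, cy_3 = 362, r_3 = 39, x0_4 = 326, y0_4 = 12, x1_4 = 374, y1_4 = 140, cx_5 = 48, cy_5 = 425, r_5 = 27, x1_6 = 20, y1_6 = 219, x1_7 = 272, y1_7 = 272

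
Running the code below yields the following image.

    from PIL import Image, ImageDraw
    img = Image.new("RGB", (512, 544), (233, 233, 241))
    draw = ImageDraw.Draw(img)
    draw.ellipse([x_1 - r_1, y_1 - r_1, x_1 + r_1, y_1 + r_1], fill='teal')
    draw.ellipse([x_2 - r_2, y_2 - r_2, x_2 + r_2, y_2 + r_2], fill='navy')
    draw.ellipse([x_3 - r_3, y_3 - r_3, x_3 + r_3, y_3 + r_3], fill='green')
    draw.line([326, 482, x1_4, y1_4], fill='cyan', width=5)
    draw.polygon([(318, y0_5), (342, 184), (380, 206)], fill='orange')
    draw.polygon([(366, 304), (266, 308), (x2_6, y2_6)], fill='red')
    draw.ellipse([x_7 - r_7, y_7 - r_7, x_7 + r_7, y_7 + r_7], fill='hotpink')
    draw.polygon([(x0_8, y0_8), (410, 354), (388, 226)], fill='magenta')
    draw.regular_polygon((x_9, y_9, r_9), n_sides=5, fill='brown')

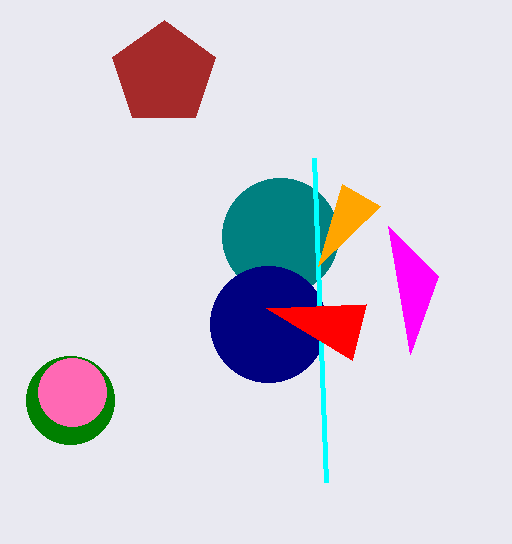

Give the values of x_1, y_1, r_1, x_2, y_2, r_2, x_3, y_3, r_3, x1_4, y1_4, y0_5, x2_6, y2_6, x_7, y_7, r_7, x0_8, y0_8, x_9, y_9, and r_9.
x_1 = 280; y_1 = 236; r_1 = 58; x_2 = 268; y_2 = 324; r_2 = 58; x_3 = 70; y_3 = 400; r_3 = 44; x1_4 = 314; y1_4 = 158; y0_5 = 266; x2_6 = 352; y2_6 = 360; x_7 = 72; y_7 = 392; r_7 = 34; x0_8 = 438; y0_8 = 276; x_9 = 164; y_9 = 74; r_9 = 54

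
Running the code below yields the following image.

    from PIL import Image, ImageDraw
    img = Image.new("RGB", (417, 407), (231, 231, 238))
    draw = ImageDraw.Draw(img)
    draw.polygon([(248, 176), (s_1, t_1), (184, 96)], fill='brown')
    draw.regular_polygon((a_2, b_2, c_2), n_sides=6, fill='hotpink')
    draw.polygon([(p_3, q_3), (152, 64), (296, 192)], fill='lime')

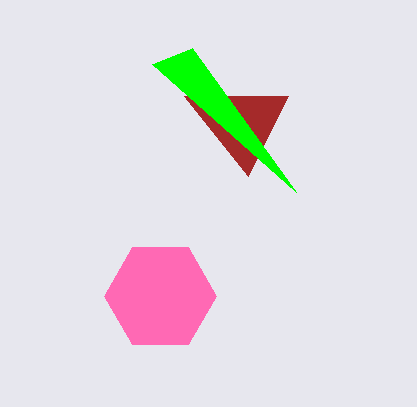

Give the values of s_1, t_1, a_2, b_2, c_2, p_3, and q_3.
s_1 = 288; t_1 = 96; a_2 = 160; b_2 = 296; c_2 = 56; p_3 = 192; q_3 = 48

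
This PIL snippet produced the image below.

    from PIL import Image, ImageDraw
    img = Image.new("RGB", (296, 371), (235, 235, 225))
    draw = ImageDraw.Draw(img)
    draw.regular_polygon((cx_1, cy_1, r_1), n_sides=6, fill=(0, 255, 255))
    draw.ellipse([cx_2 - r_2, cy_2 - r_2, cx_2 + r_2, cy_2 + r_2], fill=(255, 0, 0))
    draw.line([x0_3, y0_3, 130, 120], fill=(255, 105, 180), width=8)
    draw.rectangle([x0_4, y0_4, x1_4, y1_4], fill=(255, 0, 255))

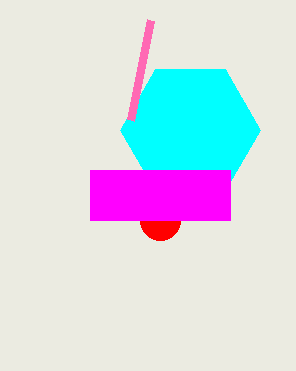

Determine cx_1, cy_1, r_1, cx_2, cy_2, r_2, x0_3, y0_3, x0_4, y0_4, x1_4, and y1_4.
cx_1 = 190; cy_1 = 130; r_1 = 70; cx_2 = 160; cy_2 = 220; r_2 = 20; x0_3 = 150; y0_3 = 20; x0_4 = 90; y0_4 = 170; x1_4 = 230; y1_4 = 220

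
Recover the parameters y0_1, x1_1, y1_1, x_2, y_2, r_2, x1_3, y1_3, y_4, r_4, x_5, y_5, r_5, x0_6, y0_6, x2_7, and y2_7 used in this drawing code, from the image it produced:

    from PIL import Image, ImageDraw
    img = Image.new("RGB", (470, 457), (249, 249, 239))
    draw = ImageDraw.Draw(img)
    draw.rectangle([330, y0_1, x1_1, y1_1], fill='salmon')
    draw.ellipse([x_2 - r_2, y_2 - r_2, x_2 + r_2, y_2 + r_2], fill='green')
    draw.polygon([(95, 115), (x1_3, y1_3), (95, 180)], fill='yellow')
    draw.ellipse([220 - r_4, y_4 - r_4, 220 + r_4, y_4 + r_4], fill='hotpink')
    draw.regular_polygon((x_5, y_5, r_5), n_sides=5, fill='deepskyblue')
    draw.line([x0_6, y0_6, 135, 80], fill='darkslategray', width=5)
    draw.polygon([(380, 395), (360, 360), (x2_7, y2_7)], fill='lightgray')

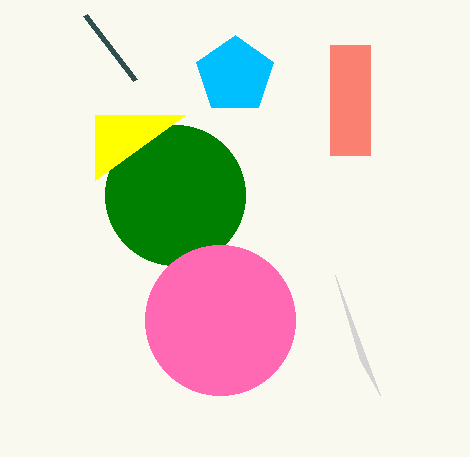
y0_1 = 45, x1_1 = 370, y1_1 = 155, x_2 = 175, y_2 = 195, r_2 = 70, x1_3 = 185, y1_3 = 115, y_4 = 320, r_4 = 75, x_5 = 235, y_5 = 75, r_5 = 40, x0_6 = 85, y0_6 = 15, x2_7 = 335, y2_7 = 275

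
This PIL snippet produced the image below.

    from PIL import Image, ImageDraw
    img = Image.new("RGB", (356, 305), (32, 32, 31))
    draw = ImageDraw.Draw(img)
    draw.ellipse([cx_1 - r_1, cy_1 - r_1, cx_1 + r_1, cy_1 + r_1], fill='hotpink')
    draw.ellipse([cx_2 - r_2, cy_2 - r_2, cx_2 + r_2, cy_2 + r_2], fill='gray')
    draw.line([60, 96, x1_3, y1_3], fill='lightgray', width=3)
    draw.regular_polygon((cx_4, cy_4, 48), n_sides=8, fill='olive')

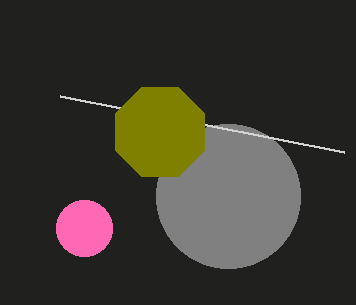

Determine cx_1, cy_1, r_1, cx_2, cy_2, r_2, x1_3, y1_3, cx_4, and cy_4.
cx_1 = 84
cy_1 = 228
r_1 = 28
cx_2 = 228
cy_2 = 196
r_2 = 72
x1_3 = 344
y1_3 = 152
cx_4 = 160
cy_4 = 132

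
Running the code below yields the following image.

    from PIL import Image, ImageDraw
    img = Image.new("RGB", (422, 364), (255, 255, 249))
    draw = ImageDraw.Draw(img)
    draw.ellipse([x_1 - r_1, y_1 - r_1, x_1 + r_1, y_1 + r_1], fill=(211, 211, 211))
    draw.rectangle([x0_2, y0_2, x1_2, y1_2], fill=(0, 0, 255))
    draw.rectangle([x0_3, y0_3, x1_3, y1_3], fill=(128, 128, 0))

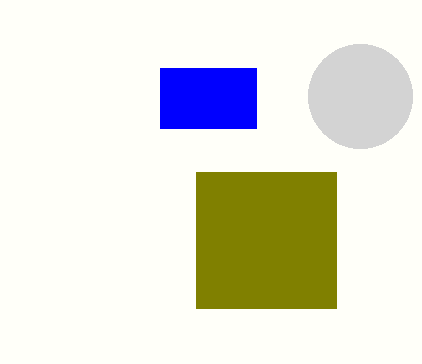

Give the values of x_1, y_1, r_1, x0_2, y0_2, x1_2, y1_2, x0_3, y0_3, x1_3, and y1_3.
x_1 = 360
y_1 = 96
r_1 = 52
x0_2 = 160
y0_2 = 68
x1_2 = 256
y1_2 = 128
x0_3 = 196
y0_3 = 172
x1_3 = 336
y1_3 = 308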